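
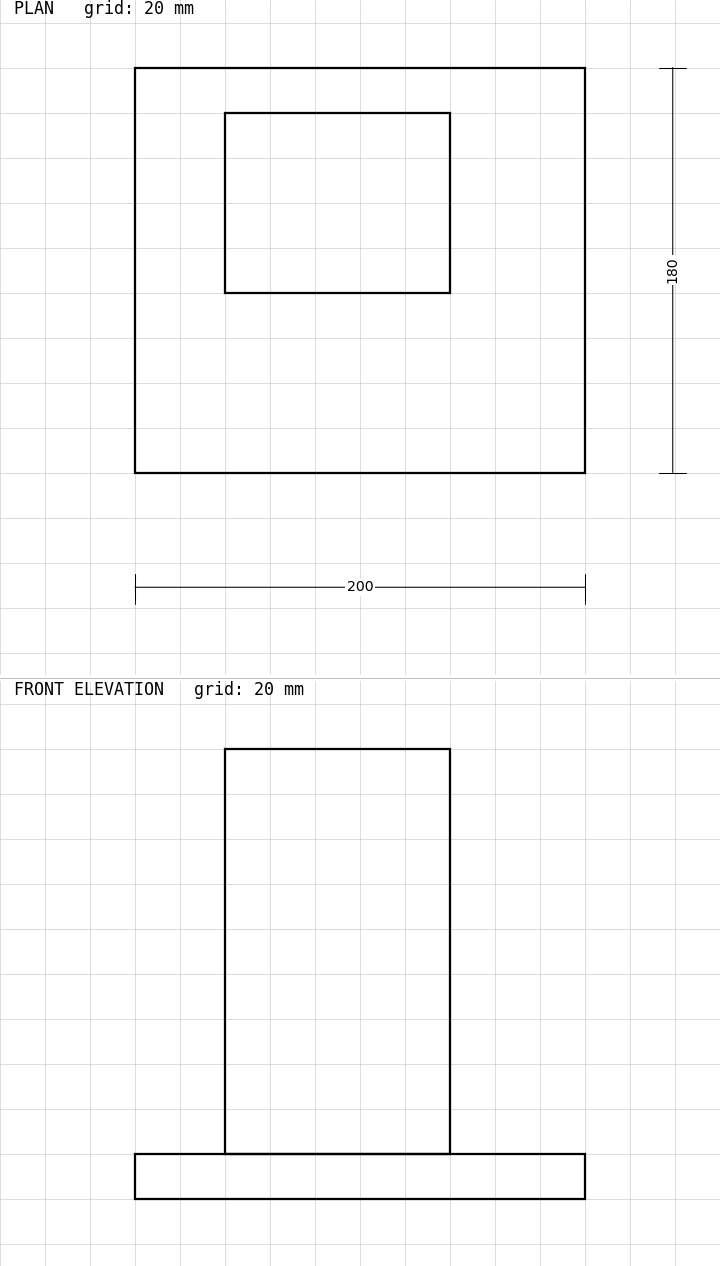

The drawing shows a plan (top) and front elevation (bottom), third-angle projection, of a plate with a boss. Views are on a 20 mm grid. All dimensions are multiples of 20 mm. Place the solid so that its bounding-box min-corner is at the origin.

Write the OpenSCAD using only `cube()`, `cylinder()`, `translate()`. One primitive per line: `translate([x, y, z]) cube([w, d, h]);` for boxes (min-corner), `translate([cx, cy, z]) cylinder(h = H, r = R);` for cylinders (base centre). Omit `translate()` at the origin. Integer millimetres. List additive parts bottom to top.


cube([200, 180, 20]);
translate([40, 80, 20]) cube([100, 80, 180]);


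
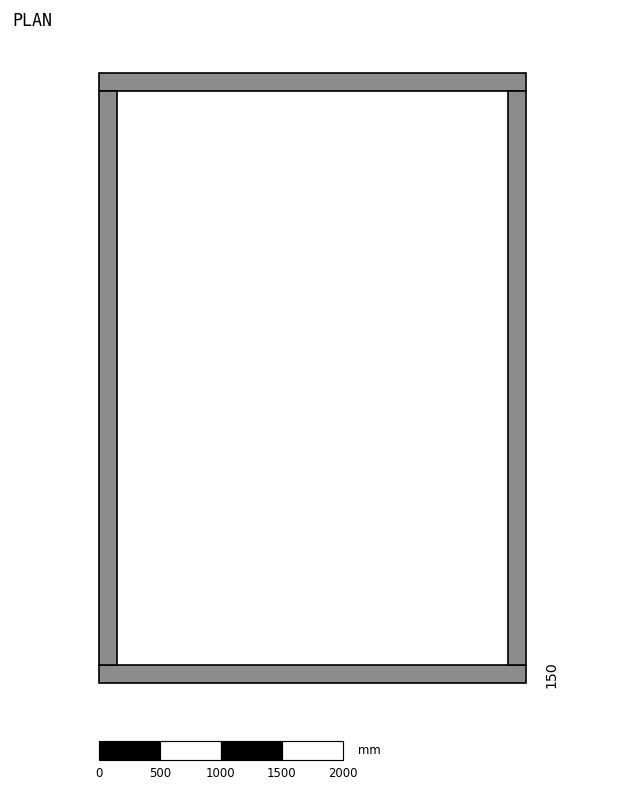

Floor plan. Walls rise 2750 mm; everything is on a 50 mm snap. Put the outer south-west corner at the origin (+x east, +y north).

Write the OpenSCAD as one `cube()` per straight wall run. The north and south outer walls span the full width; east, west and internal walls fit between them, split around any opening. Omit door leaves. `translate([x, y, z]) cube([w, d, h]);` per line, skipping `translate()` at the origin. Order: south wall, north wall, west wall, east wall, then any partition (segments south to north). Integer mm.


cube([3500, 150, 2750]);
translate([0, 4850, 0]) cube([3500, 150, 2750]);
translate([0, 150, 0]) cube([150, 4700, 2750]);
translate([3350, 150, 0]) cube([150, 4700, 2750]);


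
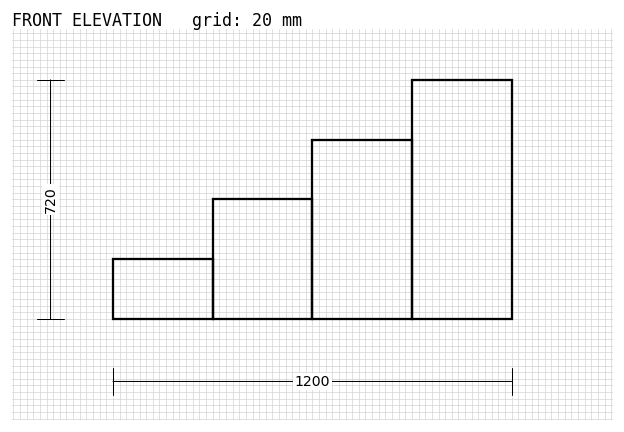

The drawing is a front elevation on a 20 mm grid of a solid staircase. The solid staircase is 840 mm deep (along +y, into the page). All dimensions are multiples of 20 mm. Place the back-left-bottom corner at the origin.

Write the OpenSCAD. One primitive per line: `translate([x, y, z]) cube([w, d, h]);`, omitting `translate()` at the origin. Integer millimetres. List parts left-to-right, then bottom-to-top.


cube([300, 840, 180]);
translate([300, 0, 0]) cube([300, 840, 360]);
translate([600, 0, 0]) cube([300, 840, 540]);
translate([900, 0, 0]) cube([300, 840, 720]);


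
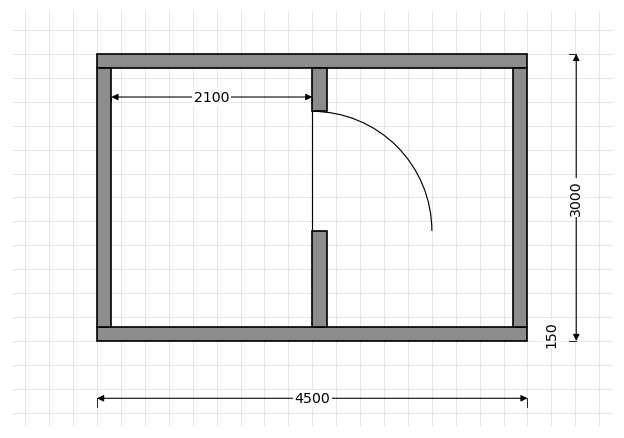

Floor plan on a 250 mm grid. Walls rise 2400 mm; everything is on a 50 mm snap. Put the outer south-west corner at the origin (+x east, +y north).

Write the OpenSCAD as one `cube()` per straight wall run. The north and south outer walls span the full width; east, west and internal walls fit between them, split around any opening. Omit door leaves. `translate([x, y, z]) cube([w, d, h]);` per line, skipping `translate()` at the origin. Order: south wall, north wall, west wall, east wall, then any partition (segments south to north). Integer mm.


cube([4500, 150, 2400]);
translate([0, 2850, 0]) cube([4500, 150, 2400]);
translate([0, 150, 0]) cube([150, 2700, 2400]);
translate([4350, 150, 0]) cube([150, 2700, 2400]);
translate([2250, 150, 0]) cube([150, 1000, 2400]);
translate([2250, 2400, 0]) cube([150, 450, 2400]);


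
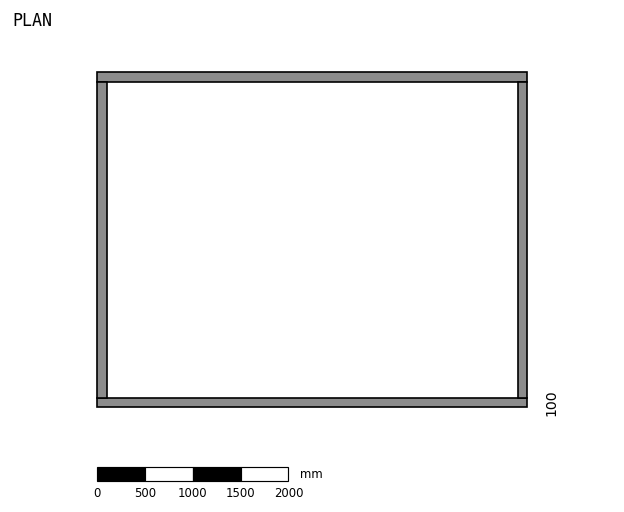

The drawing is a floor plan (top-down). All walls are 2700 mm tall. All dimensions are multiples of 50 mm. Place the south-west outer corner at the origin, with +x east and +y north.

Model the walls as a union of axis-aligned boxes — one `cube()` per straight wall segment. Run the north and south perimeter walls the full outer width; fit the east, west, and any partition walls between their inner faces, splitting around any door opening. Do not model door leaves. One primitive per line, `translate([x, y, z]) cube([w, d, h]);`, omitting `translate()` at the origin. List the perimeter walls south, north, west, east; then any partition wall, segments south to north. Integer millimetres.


cube([4500, 100, 2700]);
translate([0, 3400, 0]) cube([4500, 100, 2700]);
translate([0, 100, 0]) cube([100, 3300, 2700]);
translate([4400, 100, 0]) cube([100, 3300, 2700]);


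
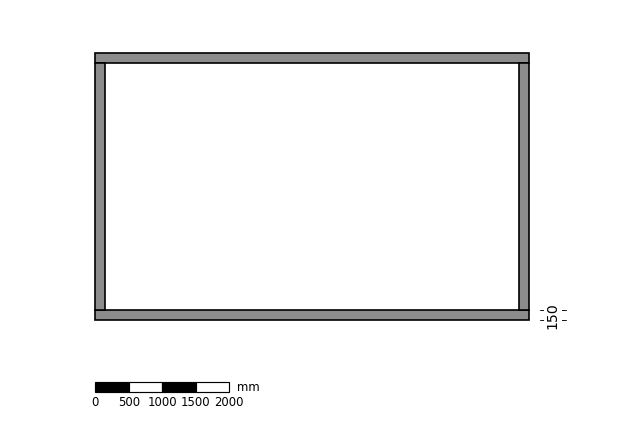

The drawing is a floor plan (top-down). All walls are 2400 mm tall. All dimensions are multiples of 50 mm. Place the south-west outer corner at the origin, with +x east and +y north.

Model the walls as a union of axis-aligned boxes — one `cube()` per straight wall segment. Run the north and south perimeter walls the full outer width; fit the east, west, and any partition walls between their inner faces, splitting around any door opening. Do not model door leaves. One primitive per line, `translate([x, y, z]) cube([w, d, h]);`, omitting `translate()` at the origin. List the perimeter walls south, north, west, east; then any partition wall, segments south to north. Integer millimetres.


cube([6500, 150, 2400]);
translate([0, 3850, 0]) cube([6500, 150, 2400]);
translate([0, 150, 0]) cube([150, 3700, 2400]);
translate([6350, 150, 0]) cube([150, 3700, 2400]);


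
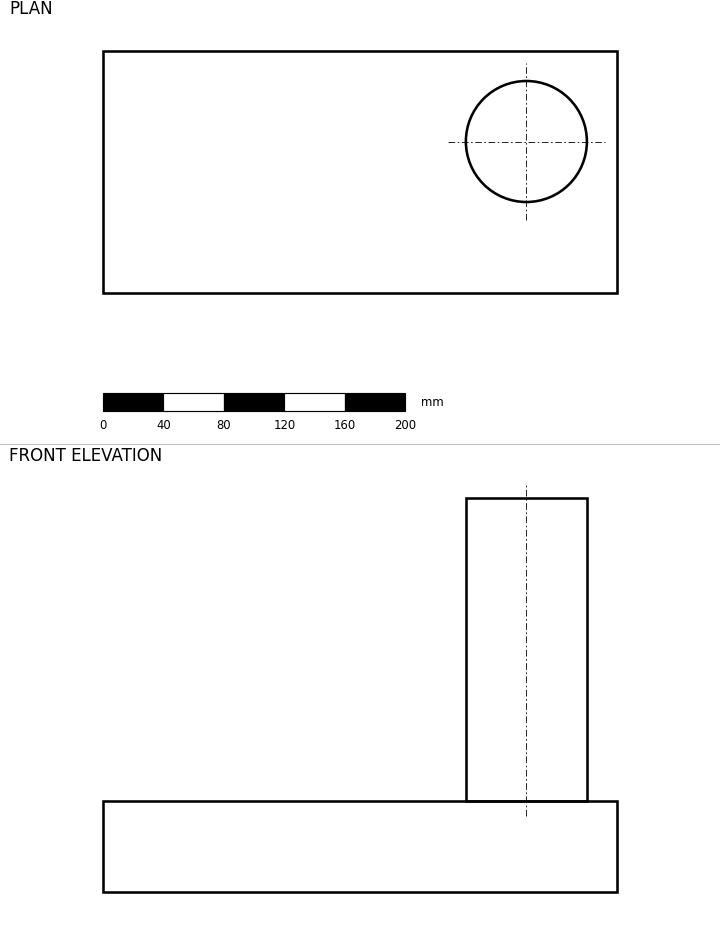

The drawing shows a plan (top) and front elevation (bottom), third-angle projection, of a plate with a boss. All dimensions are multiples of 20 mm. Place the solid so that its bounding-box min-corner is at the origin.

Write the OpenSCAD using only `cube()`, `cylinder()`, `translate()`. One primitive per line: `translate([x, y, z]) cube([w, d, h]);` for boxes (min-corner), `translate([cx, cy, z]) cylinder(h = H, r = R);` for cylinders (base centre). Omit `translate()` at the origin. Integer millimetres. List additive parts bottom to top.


cube([340, 160, 60]);
translate([280, 100, 60]) cylinder(h = 200, r = 40);


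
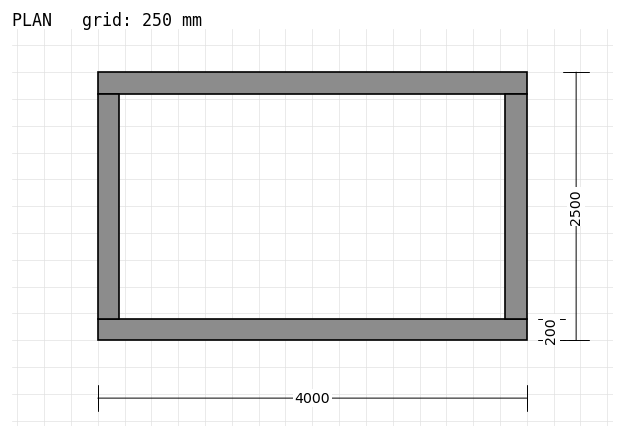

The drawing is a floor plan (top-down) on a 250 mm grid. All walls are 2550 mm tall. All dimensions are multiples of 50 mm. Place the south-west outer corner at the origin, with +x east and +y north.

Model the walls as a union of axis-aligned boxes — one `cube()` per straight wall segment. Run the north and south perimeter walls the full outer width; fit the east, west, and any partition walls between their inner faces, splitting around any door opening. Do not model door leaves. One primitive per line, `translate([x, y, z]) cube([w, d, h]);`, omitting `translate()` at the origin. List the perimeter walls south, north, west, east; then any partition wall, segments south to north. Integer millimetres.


cube([4000, 200, 2550]);
translate([0, 2300, 0]) cube([4000, 200, 2550]);
translate([0, 200, 0]) cube([200, 2100, 2550]);
translate([3800, 200, 0]) cube([200, 2100, 2550]);


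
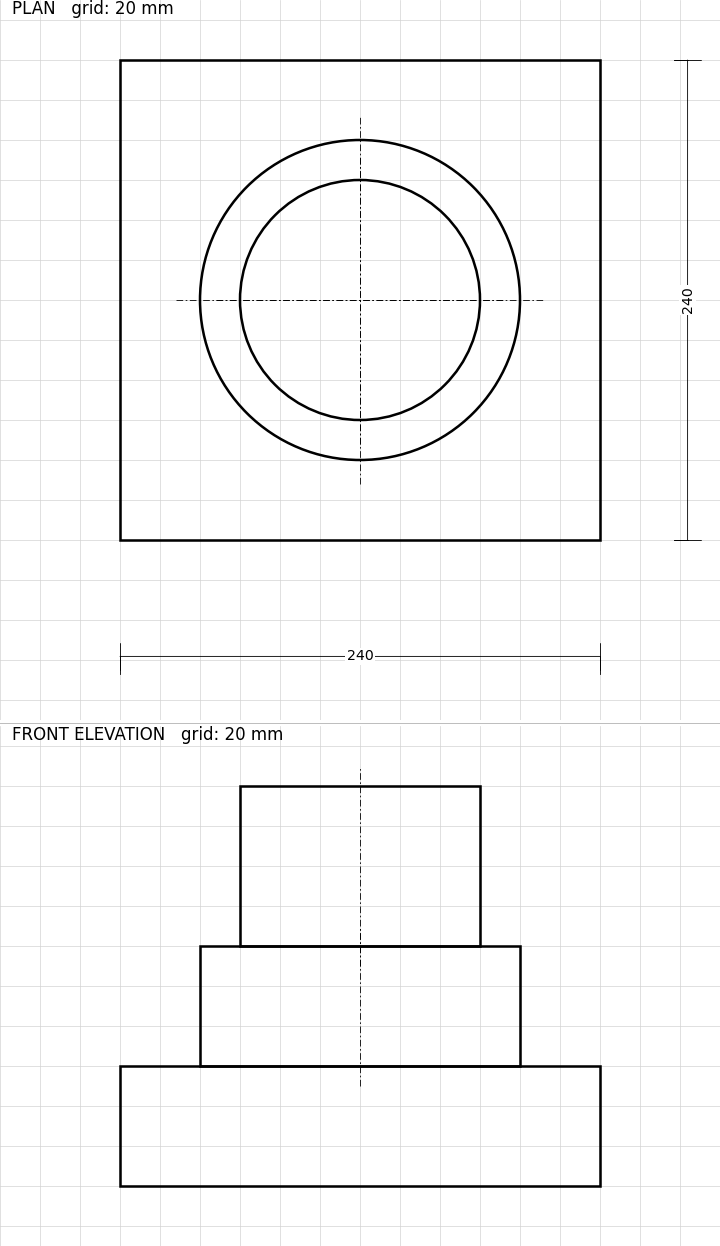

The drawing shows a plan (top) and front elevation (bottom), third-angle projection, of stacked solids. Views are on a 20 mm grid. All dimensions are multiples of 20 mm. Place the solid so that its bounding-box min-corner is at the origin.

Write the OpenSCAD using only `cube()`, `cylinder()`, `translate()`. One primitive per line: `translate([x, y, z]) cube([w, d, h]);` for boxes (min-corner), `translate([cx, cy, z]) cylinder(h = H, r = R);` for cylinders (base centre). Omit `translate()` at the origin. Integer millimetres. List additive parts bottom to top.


cube([240, 240, 60]);
translate([120, 120, 60]) cylinder(h = 60, r = 80);
translate([120, 120, 120]) cylinder(h = 80, r = 60);


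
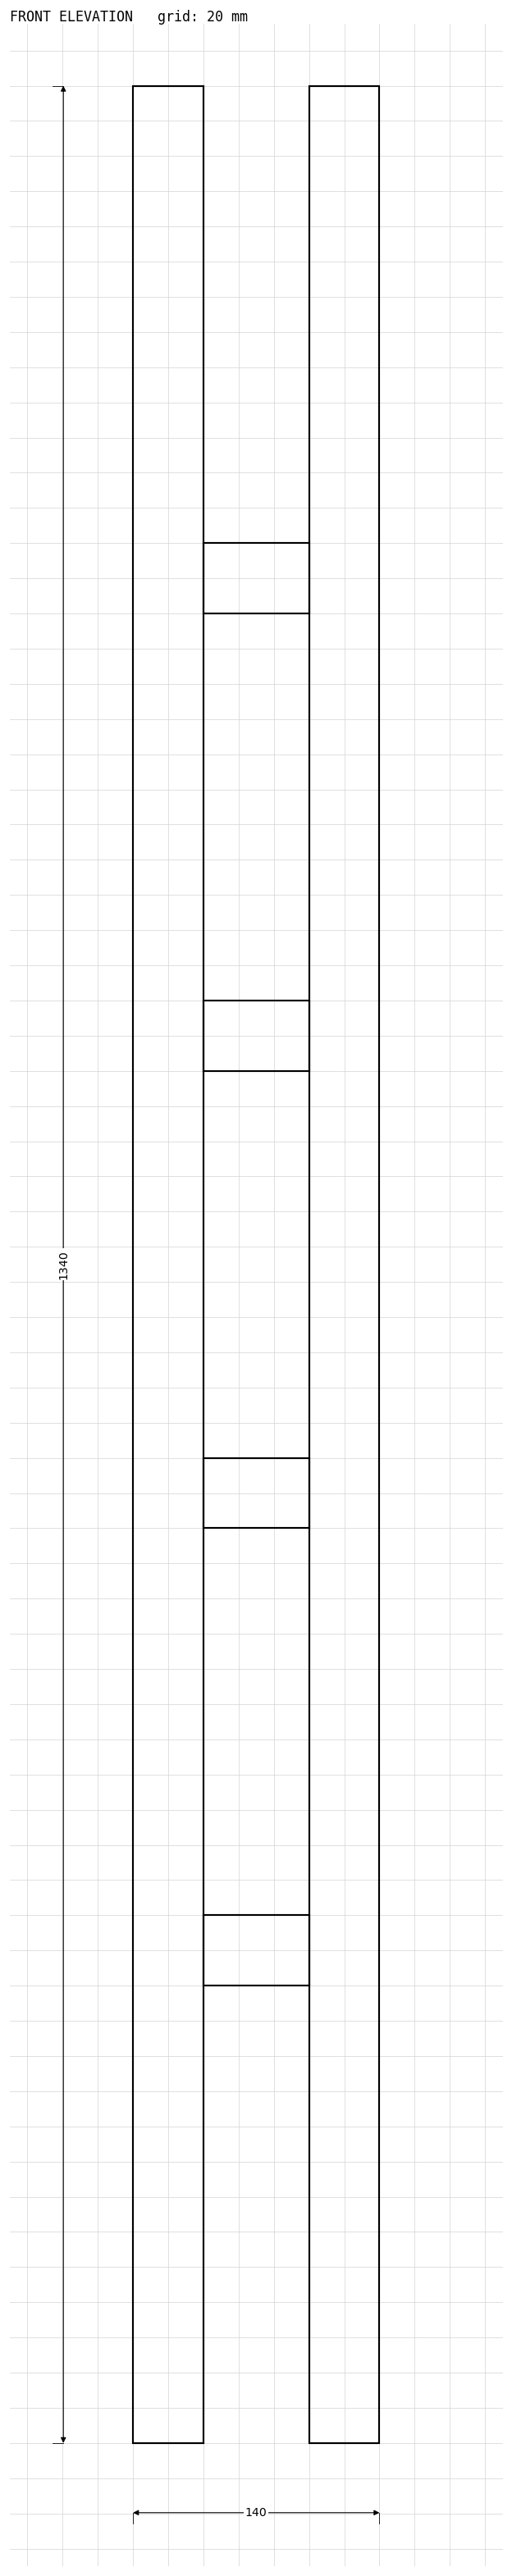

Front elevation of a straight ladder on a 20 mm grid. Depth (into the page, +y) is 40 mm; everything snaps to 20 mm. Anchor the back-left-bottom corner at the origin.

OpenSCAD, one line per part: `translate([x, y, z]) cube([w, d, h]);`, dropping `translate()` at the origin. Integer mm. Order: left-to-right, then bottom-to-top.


cube([40, 40, 1340]);
translate([40, 0, 260]) cube([60, 40, 40]);
translate([40, 0, 520]) cube([60, 40, 40]);
translate([40, 0, 780]) cube([60, 40, 40]);
translate([40, 0, 1040]) cube([60, 40, 40]);
translate([100, 0, 0]) cube([40, 40, 1340]);


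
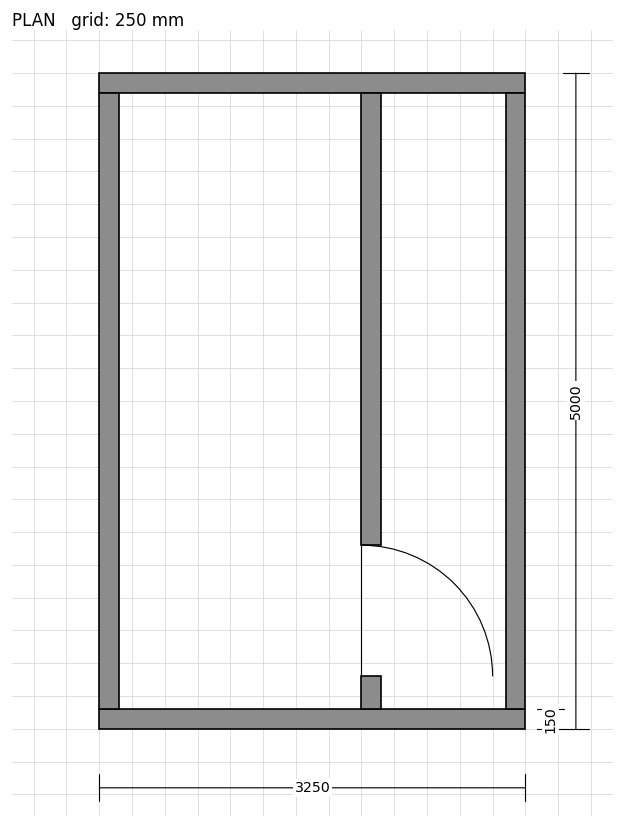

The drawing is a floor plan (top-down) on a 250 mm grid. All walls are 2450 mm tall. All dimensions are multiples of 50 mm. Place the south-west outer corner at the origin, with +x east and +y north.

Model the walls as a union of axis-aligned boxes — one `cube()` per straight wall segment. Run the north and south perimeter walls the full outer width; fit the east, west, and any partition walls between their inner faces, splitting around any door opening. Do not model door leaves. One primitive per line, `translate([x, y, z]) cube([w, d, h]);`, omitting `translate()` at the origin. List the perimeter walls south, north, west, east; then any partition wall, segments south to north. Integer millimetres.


cube([3250, 150, 2450]);
translate([0, 4850, 0]) cube([3250, 150, 2450]);
translate([0, 150, 0]) cube([150, 4700, 2450]);
translate([3100, 150, 0]) cube([150, 4700, 2450]);
translate([2000, 150, 0]) cube([150, 250, 2450]);
translate([2000, 1400, 0]) cube([150, 3450, 2450]);


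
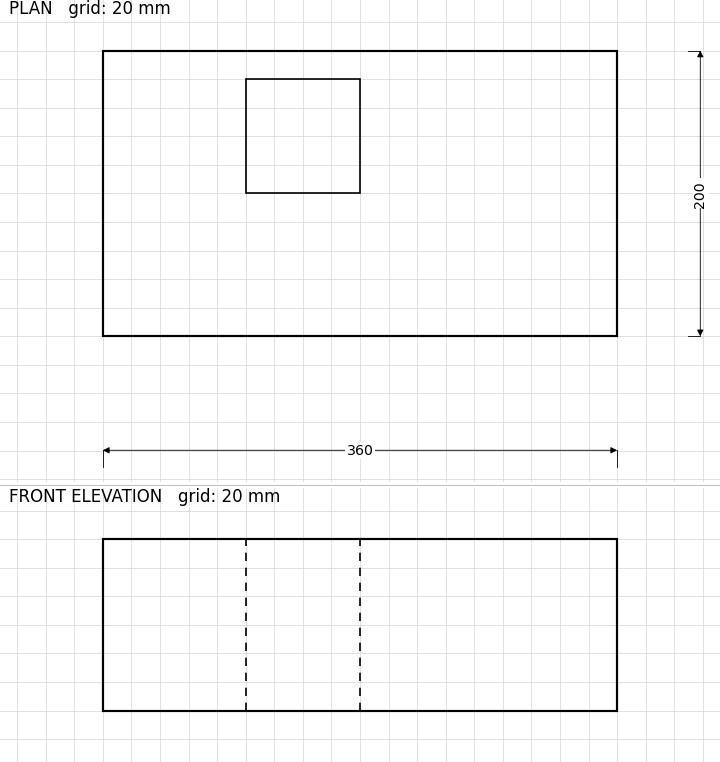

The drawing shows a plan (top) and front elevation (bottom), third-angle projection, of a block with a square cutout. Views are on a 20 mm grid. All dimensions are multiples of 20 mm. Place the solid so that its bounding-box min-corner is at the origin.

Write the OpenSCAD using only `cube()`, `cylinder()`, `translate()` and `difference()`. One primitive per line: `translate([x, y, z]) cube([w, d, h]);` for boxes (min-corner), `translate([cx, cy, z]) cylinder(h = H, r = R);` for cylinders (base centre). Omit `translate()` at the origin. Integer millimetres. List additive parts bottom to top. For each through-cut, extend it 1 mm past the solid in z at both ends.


difference() {
  cube([360, 200, 120]);
  translate([100, 100, -1]) cube([80, 80, 122]);
}


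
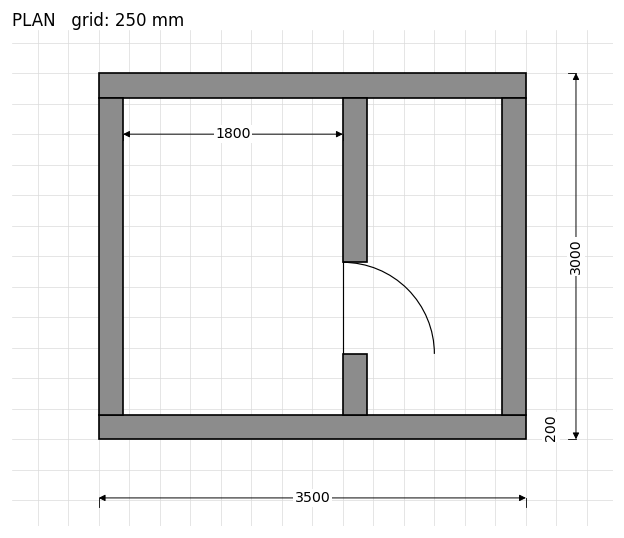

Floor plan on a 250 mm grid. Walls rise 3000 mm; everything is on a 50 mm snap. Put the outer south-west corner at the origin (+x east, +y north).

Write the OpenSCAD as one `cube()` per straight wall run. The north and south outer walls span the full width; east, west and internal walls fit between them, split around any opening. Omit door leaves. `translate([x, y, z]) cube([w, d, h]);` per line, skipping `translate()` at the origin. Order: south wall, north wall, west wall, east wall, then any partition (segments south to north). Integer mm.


cube([3500, 200, 3000]);
translate([0, 2800, 0]) cube([3500, 200, 3000]);
translate([0, 200, 0]) cube([200, 2600, 3000]);
translate([3300, 200, 0]) cube([200, 2600, 3000]);
translate([2000, 200, 0]) cube([200, 500, 3000]);
translate([2000, 1450, 0]) cube([200, 1350, 3000]);


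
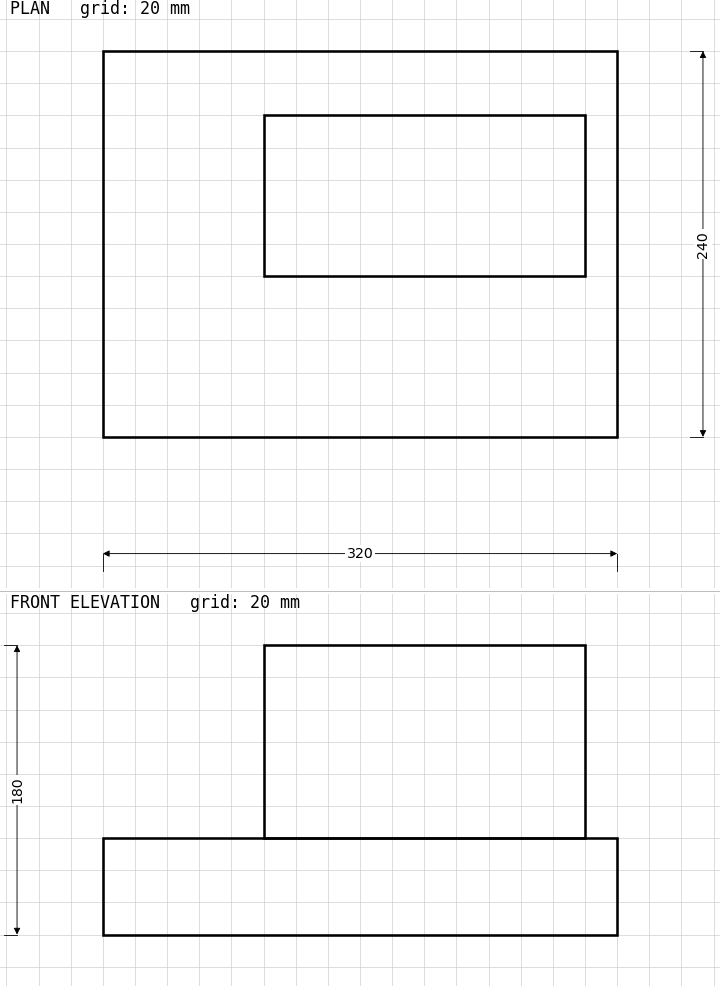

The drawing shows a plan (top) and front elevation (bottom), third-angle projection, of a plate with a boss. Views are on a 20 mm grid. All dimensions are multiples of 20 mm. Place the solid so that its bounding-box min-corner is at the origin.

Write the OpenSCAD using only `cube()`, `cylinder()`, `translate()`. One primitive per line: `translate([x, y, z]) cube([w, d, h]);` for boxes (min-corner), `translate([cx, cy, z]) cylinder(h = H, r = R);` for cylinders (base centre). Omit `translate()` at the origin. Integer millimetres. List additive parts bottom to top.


cube([320, 240, 60]);
translate([100, 100, 60]) cube([200, 100, 120]);


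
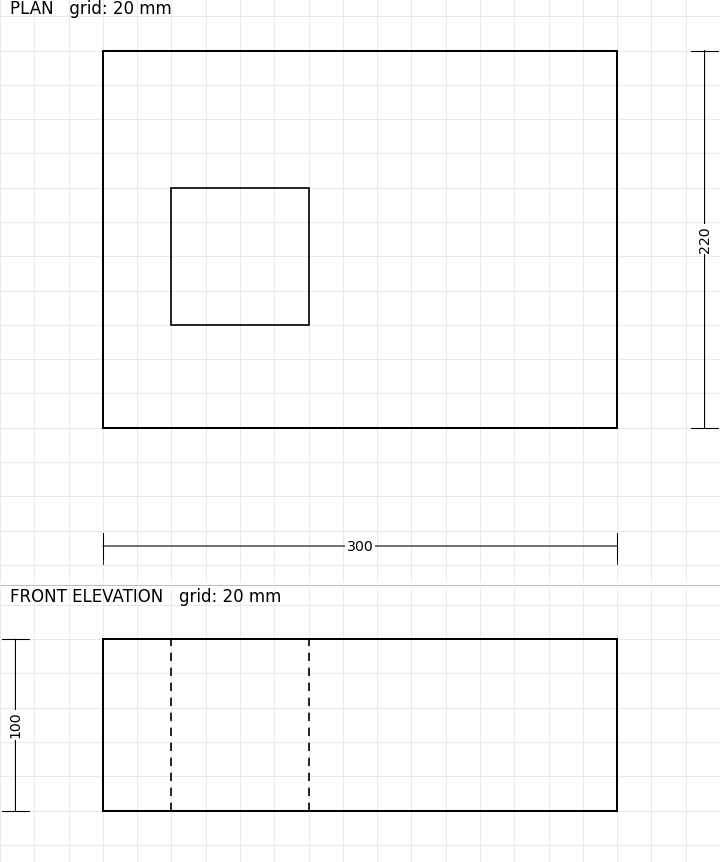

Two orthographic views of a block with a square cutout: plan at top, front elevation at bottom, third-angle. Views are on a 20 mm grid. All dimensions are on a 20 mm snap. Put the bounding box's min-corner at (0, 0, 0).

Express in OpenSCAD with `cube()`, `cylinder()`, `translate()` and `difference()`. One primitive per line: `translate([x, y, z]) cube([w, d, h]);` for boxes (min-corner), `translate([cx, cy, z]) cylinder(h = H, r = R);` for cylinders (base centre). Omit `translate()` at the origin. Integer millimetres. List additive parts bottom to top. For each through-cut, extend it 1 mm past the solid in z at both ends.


difference() {
  cube([300, 220, 100]);
  translate([40, 60, -1]) cube([80, 80, 102]);
}


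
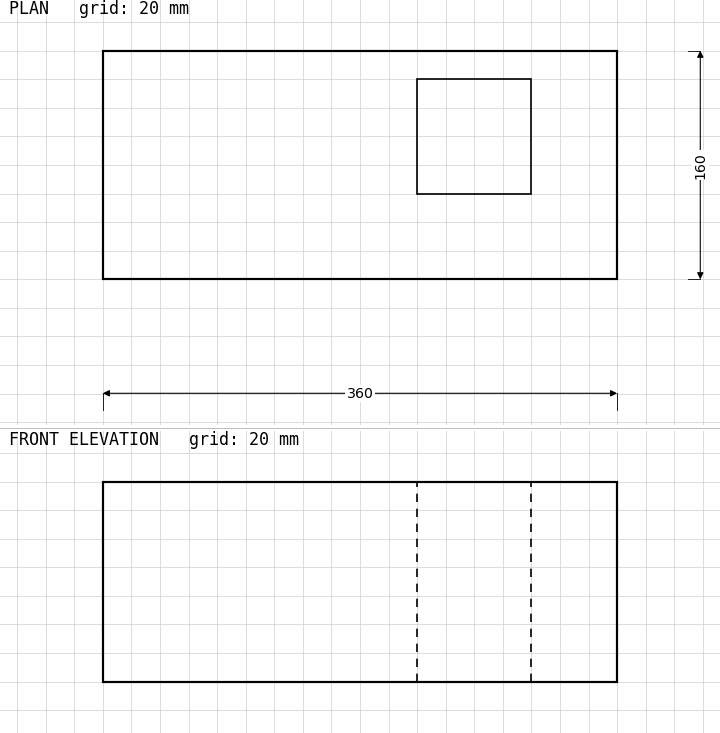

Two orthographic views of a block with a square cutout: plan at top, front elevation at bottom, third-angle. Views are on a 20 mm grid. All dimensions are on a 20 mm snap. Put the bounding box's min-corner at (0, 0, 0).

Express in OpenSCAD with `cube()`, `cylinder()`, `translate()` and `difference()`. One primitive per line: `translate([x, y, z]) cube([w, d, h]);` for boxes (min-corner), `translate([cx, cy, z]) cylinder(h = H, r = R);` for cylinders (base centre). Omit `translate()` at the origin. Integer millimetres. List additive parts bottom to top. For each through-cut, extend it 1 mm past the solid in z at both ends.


difference() {
  cube([360, 160, 140]);
  translate([220, 60, -1]) cube([80, 80, 142]);
}


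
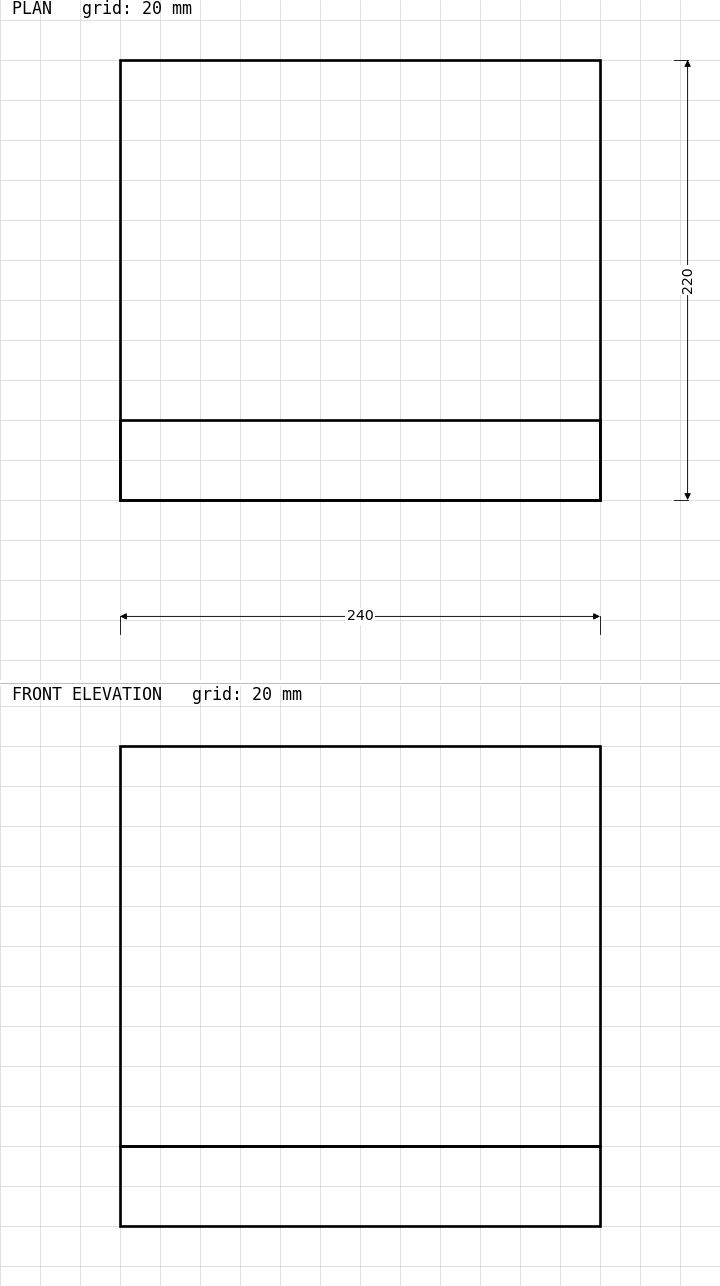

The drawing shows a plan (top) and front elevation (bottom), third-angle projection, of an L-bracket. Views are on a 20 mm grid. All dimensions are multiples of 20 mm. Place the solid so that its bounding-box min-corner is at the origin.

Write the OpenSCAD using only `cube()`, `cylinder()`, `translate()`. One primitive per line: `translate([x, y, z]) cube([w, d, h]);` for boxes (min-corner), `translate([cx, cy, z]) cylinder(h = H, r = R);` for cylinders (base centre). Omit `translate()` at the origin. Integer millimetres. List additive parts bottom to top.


cube([240, 220, 40]);
translate([0, 0, 40]) cube([240, 40, 200]);


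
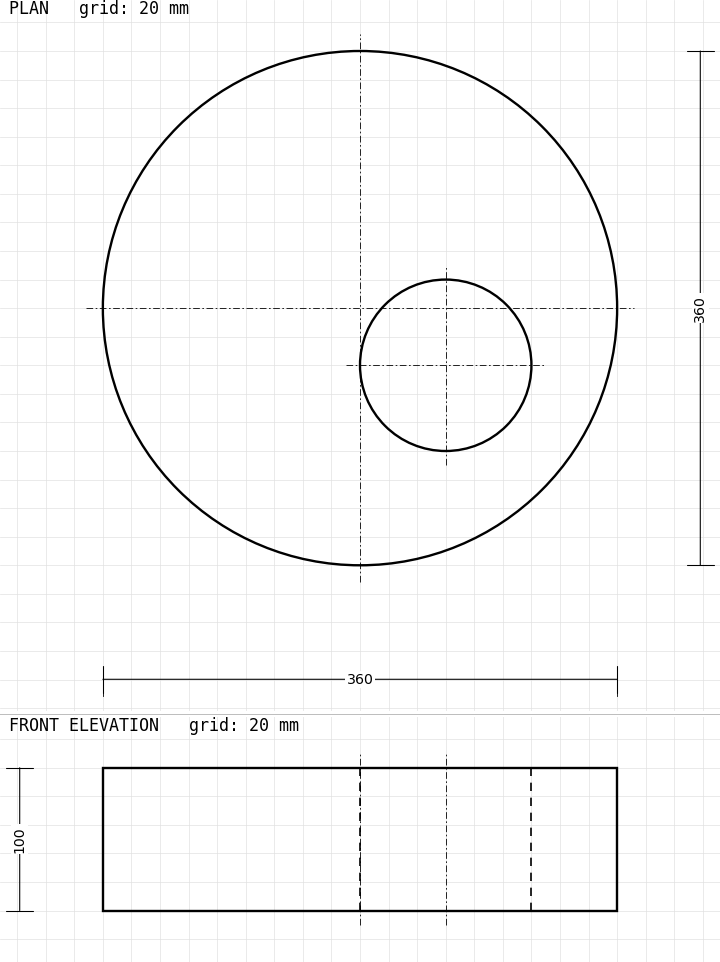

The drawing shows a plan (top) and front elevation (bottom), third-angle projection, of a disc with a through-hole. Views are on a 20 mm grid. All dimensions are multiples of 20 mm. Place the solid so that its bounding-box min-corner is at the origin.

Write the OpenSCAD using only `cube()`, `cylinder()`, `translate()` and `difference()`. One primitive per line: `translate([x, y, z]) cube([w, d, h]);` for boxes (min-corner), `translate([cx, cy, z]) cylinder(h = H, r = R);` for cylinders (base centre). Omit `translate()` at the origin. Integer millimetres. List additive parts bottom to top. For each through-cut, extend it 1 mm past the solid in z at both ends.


difference() {
  translate([180, 180, 0]) cylinder(h = 100, r = 180);
  translate([240, 140, -1]) cylinder(h = 102, r = 60);
}


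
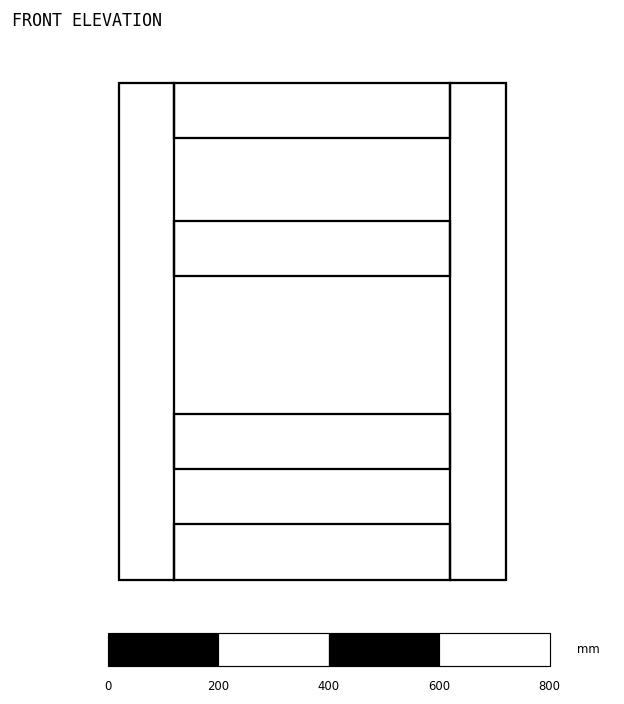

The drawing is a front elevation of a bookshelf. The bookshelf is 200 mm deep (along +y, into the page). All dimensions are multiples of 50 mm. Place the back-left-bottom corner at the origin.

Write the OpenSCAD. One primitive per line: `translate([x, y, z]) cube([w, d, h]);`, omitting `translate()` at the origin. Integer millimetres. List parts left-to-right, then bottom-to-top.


cube([100, 200, 900]);
translate([100, 0, 0]) cube([500, 200, 100]);
translate([100, 0, 200]) cube([500, 200, 100]);
translate([100, 0, 550]) cube([500, 200, 100]);
translate([100, 0, 800]) cube([500, 200, 100]);
translate([600, 0, 0]) cube([100, 200, 900]);


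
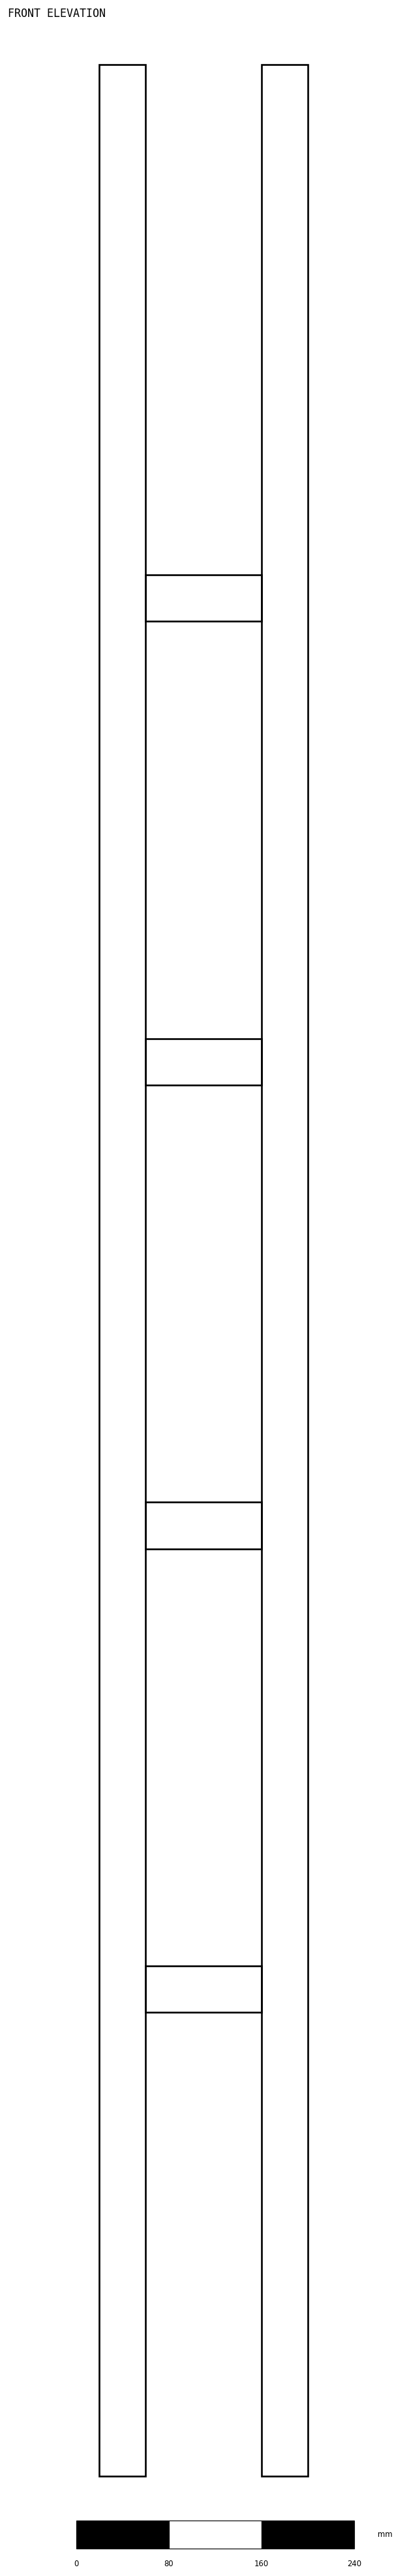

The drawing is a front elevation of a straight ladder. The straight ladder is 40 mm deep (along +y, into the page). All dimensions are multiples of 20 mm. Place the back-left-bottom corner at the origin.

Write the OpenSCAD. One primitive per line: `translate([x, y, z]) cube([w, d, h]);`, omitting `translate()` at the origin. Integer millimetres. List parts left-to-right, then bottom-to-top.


cube([40, 40, 2080]);
translate([40, 0, 400]) cube([100, 40, 40]);
translate([40, 0, 800]) cube([100, 40, 40]);
translate([40, 0, 1200]) cube([100, 40, 40]);
translate([40, 0, 1600]) cube([100, 40, 40]);
translate([140, 0, 0]) cube([40, 40, 2080]);


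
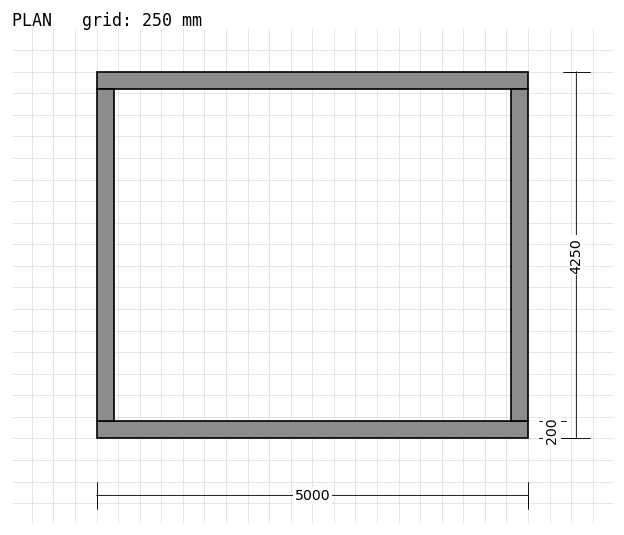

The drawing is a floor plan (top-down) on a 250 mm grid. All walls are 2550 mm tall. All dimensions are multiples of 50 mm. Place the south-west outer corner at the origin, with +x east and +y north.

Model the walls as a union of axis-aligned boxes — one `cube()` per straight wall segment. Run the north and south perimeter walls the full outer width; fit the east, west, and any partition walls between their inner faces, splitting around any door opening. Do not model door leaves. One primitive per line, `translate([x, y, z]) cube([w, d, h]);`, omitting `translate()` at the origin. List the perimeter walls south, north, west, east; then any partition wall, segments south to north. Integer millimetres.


cube([5000, 200, 2550]);
translate([0, 4050, 0]) cube([5000, 200, 2550]);
translate([0, 200, 0]) cube([200, 3850, 2550]);
translate([4800, 200, 0]) cube([200, 3850, 2550]);


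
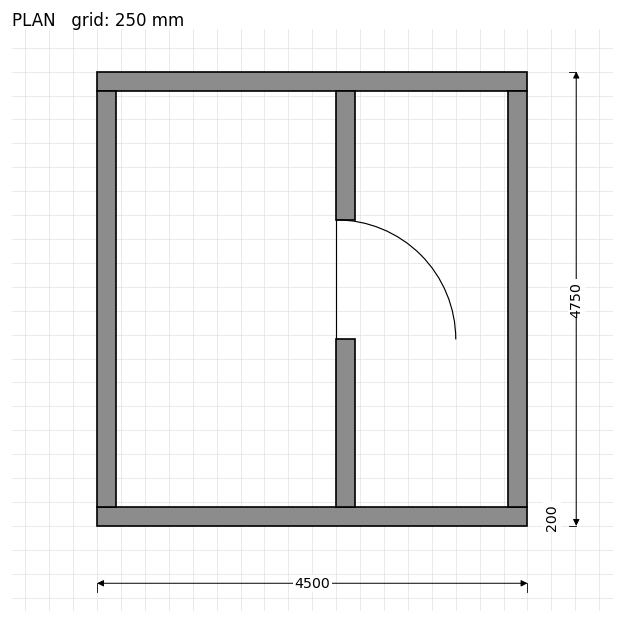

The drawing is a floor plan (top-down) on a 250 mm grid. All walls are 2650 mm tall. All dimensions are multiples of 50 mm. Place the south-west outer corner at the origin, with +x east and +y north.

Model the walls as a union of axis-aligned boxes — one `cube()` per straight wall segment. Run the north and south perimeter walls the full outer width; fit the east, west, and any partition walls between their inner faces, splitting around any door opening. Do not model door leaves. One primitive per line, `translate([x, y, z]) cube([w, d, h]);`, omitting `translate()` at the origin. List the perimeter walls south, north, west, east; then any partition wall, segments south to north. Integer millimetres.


cube([4500, 200, 2650]);
translate([0, 4550, 0]) cube([4500, 200, 2650]);
translate([0, 200, 0]) cube([200, 4350, 2650]);
translate([4300, 200, 0]) cube([200, 4350, 2650]);
translate([2500, 200, 0]) cube([200, 1750, 2650]);
translate([2500, 3200, 0]) cube([200, 1350, 2650]);


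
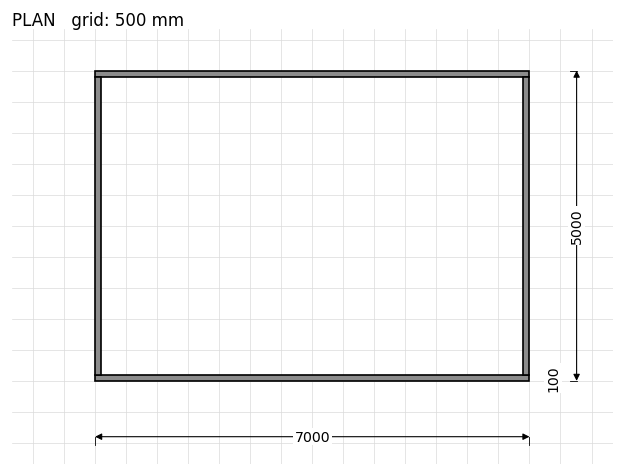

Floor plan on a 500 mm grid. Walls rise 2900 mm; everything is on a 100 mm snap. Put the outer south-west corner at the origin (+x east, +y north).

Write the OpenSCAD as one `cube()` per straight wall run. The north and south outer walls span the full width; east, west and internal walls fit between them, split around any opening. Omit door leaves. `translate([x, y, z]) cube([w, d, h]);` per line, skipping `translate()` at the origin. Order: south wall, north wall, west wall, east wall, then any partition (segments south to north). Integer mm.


cube([7000, 100, 2900]);
translate([0, 4900, 0]) cube([7000, 100, 2900]);
translate([0, 100, 0]) cube([100, 4800, 2900]);
translate([6900, 100, 0]) cube([100, 4800, 2900]);


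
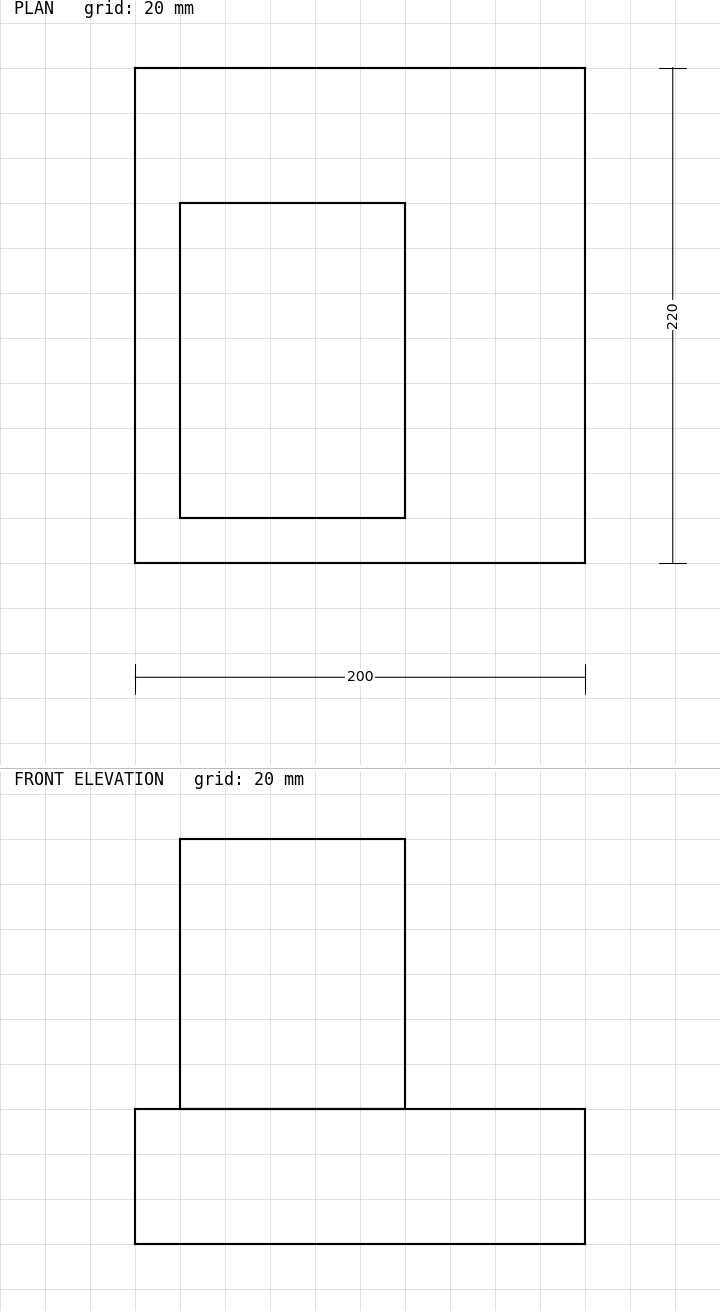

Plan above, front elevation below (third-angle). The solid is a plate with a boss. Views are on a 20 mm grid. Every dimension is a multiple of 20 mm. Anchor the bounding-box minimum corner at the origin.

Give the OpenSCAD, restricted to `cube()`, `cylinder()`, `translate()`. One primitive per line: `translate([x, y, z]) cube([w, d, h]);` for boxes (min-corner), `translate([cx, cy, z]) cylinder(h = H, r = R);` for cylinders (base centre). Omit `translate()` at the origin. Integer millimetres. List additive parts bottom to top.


cube([200, 220, 60]);
translate([20, 20, 60]) cube([100, 140, 120]);


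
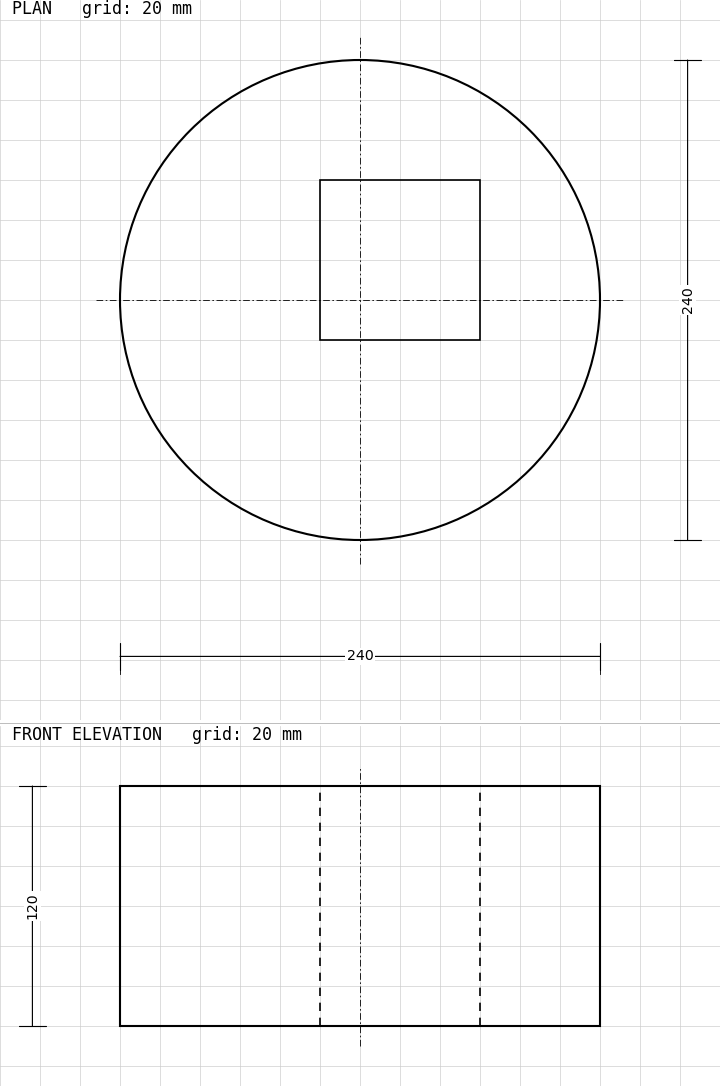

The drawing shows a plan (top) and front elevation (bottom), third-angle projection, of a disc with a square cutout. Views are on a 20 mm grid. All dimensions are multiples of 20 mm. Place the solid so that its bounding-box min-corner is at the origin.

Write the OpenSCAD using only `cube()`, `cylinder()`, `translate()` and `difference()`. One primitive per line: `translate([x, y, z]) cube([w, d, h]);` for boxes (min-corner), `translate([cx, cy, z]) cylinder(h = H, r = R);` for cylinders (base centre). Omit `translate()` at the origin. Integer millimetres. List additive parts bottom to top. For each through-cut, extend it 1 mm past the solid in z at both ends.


difference() {
  translate([120, 120, 0]) cylinder(h = 120, r = 120);
  translate([100, 100, -1]) cube([80, 80, 122]);
}


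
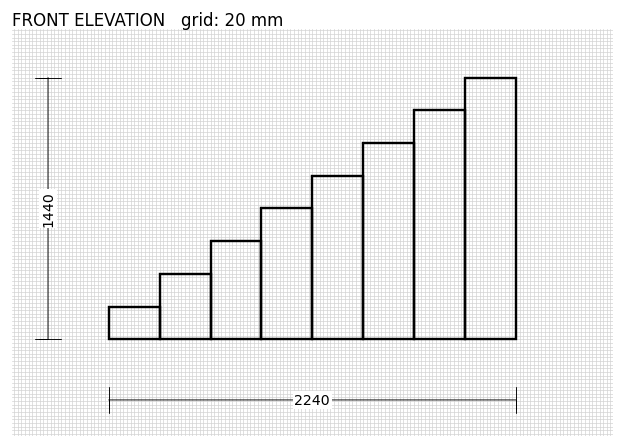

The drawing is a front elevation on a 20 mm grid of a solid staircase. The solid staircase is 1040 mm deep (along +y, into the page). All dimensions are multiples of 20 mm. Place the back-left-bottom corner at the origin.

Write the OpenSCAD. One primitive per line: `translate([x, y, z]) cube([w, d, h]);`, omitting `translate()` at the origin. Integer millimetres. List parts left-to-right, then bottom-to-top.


cube([280, 1040, 180]);
translate([280, 0, 0]) cube([280, 1040, 360]);
translate([560, 0, 0]) cube([280, 1040, 540]);
translate([840, 0, 0]) cube([280, 1040, 720]);
translate([1120, 0, 0]) cube([280, 1040, 900]);
translate([1400, 0, 0]) cube([280, 1040, 1080]);
translate([1680, 0, 0]) cube([280, 1040, 1260]);
translate([1960, 0, 0]) cube([280, 1040, 1440]);


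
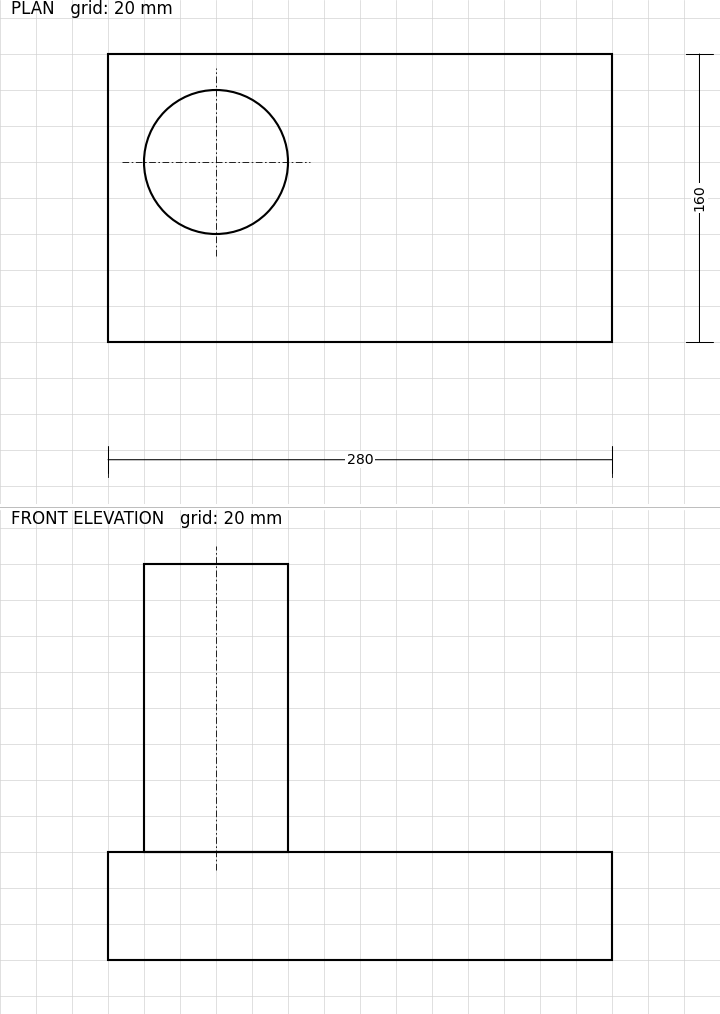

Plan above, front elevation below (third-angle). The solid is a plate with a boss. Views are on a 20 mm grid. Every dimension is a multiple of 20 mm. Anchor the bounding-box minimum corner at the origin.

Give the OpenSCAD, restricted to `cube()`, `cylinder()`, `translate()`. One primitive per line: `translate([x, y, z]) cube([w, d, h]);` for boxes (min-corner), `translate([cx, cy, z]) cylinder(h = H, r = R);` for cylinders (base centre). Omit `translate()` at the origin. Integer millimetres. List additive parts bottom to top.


cube([280, 160, 60]);
translate([60, 100, 60]) cylinder(h = 160, r = 40);


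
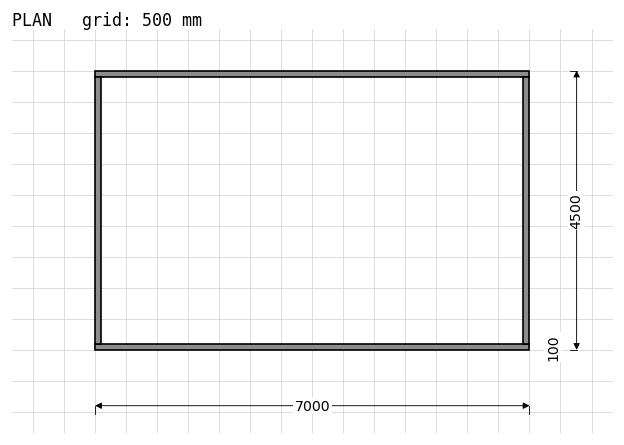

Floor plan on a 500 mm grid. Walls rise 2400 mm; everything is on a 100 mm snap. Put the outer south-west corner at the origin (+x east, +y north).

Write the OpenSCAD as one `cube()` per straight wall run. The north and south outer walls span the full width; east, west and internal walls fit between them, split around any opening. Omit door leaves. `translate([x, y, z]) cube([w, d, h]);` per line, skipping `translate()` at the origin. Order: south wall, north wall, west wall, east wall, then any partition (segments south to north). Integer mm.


cube([7000, 100, 2400]);
translate([0, 4400, 0]) cube([7000, 100, 2400]);
translate([0, 100, 0]) cube([100, 4300, 2400]);
translate([6900, 100, 0]) cube([100, 4300, 2400]);


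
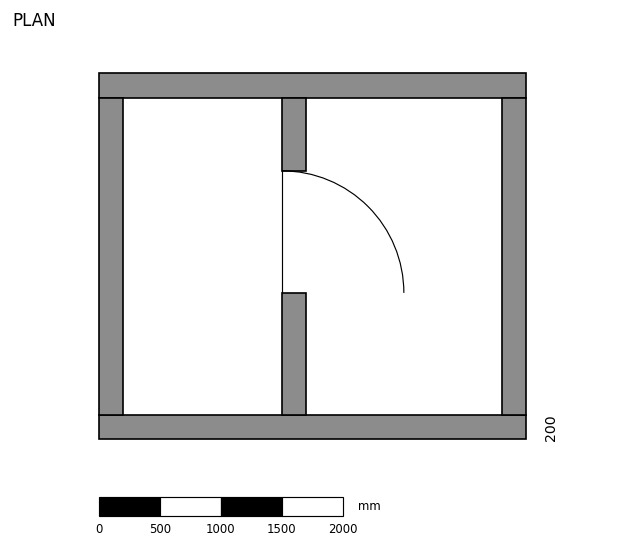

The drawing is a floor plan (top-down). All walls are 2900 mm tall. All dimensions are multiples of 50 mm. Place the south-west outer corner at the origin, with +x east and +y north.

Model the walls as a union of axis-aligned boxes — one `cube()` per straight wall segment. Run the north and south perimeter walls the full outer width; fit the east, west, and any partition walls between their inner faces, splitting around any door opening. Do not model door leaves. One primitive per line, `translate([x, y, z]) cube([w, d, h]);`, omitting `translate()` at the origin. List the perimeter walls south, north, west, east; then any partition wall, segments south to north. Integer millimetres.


cube([3500, 200, 2900]);
translate([0, 2800, 0]) cube([3500, 200, 2900]);
translate([0, 200, 0]) cube([200, 2600, 2900]);
translate([3300, 200, 0]) cube([200, 2600, 2900]);
translate([1500, 200, 0]) cube([200, 1000, 2900]);
translate([1500, 2200, 0]) cube([200, 600, 2900]);


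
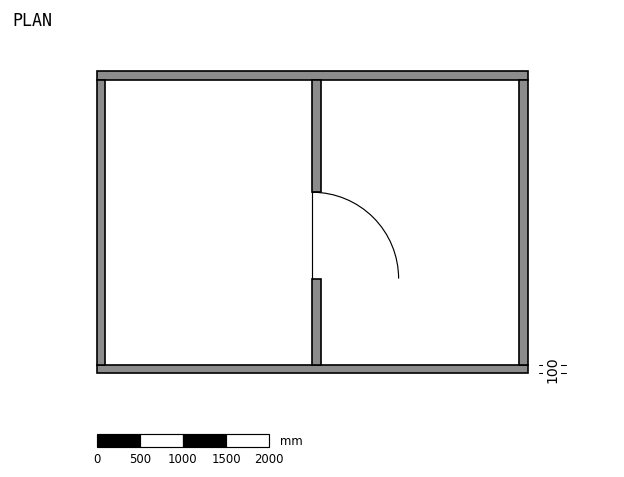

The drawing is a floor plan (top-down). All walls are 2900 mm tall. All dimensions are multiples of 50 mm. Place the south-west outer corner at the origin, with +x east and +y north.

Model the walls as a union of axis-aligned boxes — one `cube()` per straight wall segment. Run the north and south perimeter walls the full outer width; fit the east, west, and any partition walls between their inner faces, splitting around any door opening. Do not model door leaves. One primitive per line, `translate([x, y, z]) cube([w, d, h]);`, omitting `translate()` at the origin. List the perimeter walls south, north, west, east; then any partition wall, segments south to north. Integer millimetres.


cube([5000, 100, 2900]);
translate([0, 3400, 0]) cube([5000, 100, 2900]);
translate([0, 100, 0]) cube([100, 3300, 2900]);
translate([4900, 100, 0]) cube([100, 3300, 2900]);
translate([2500, 100, 0]) cube([100, 1000, 2900]);
translate([2500, 2100, 0]) cube([100, 1300, 2900]);


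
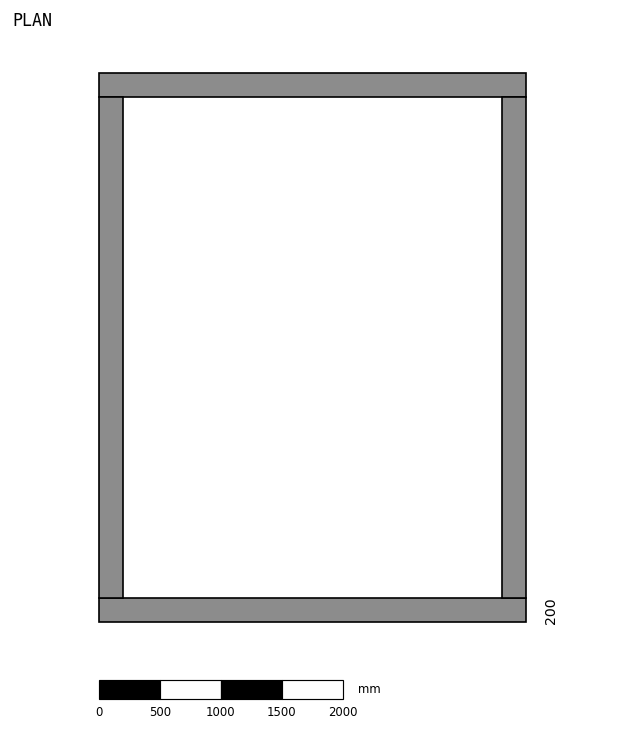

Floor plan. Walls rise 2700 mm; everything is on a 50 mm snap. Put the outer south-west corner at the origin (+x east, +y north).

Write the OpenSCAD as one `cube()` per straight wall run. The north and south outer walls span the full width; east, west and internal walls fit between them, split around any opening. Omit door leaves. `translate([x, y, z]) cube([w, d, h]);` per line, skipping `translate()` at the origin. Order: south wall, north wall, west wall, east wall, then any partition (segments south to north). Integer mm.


cube([3500, 200, 2700]);
translate([0, 4300, 0]) cube([3500, 200, 2700]);
translate([0, 200, 0]) cube([200, 4100, 2700]);
translate([3300, 200, 0]) cube([200, 4100, 2700]);


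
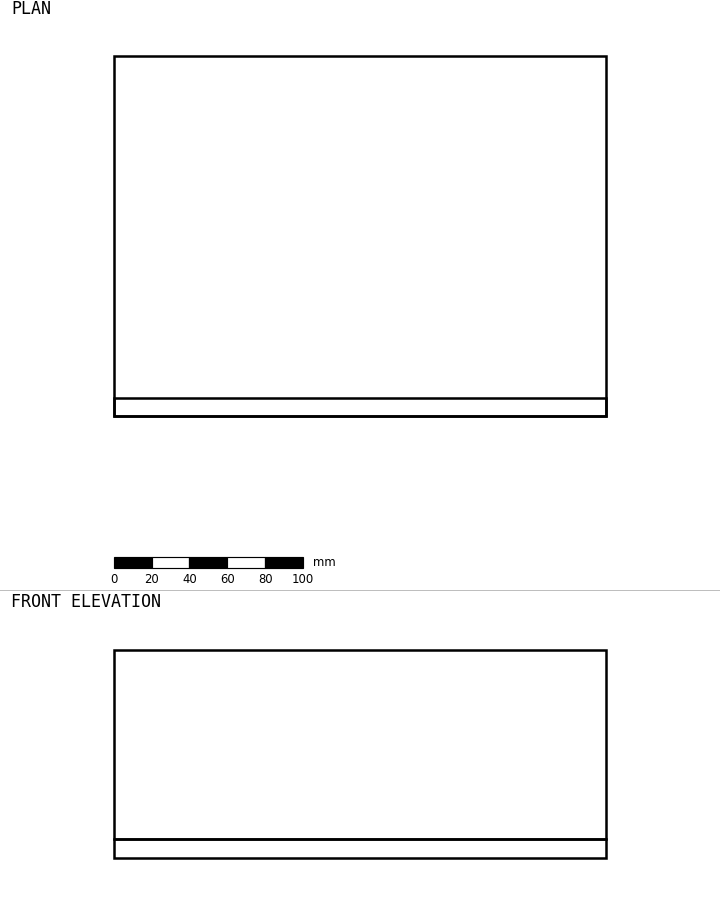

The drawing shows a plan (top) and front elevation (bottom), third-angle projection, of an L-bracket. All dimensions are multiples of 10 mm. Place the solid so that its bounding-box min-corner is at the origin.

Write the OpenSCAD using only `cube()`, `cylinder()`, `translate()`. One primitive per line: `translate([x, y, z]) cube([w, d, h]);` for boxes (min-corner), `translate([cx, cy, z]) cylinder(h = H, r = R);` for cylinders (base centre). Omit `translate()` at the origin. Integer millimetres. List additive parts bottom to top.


cube([260, 190, 10]);
translate([0, 0, 10]) cube([260, 10, 100]);


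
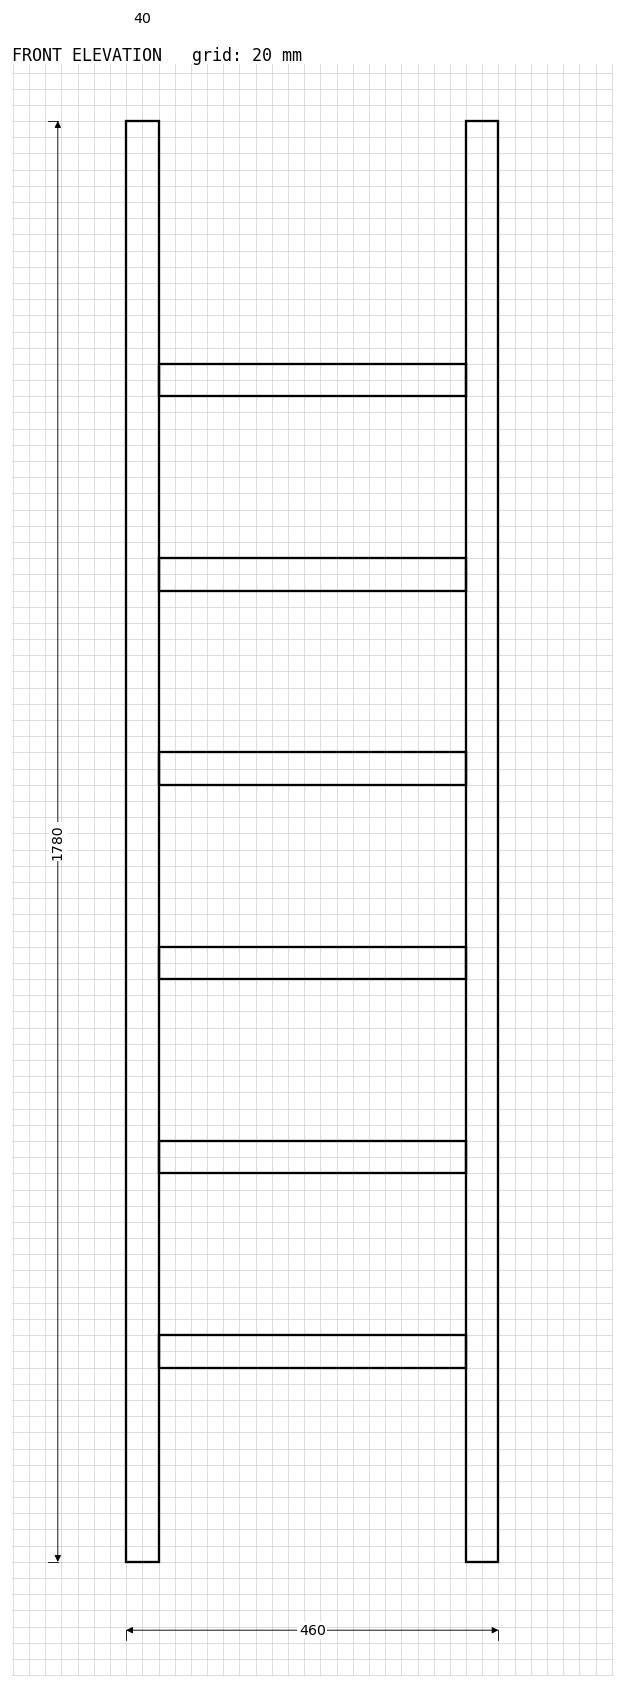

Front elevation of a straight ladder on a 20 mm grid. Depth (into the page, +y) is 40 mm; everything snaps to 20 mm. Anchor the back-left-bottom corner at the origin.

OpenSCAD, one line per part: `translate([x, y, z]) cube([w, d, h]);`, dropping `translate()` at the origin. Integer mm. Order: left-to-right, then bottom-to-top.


cube([40, 40, 1780]);
translate([40, 0, 240]) cube([380, 40, 40]);
translate([40, 0, 480]) cube([380, 40, 40]);
translate([40, 0, 720]) cube([380, 40, 40]);
translate([40, 0, 960]) cube([380, 40, 40]);
translate([40, 0, 1200]) cube([380, 40, 40]);
translate([40, 0, 1440]) cube([380, 40, 40]);
translate([420, 0, 0]) cube([40, 40, 1780]);


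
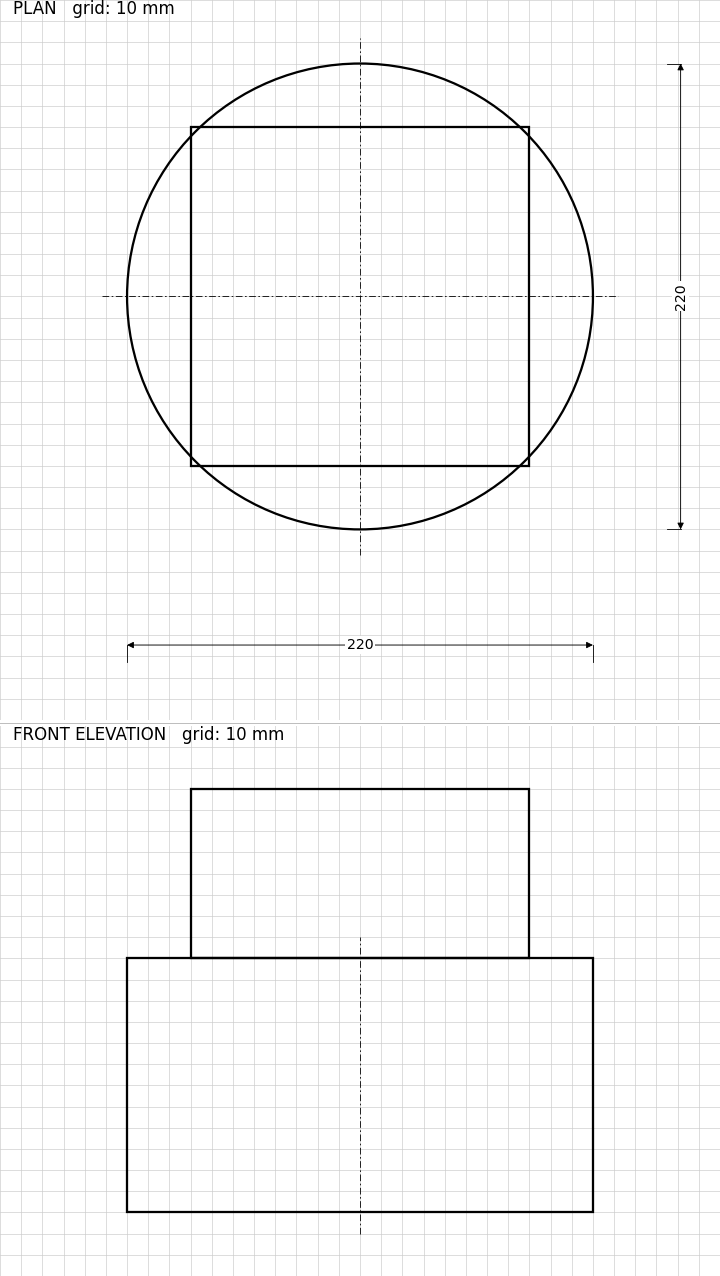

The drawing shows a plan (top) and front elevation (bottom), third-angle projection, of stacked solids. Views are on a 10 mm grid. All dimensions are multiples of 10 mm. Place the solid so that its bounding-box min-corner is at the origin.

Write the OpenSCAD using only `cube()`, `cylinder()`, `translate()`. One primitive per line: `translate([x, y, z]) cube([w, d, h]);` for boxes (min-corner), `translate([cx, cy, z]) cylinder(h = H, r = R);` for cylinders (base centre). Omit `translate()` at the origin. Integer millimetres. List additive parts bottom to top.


translate([110, 110, 0]) cylinder(h = 120, r = 110);
translate([30, 30, 120]) cube([160, 160, 80]);


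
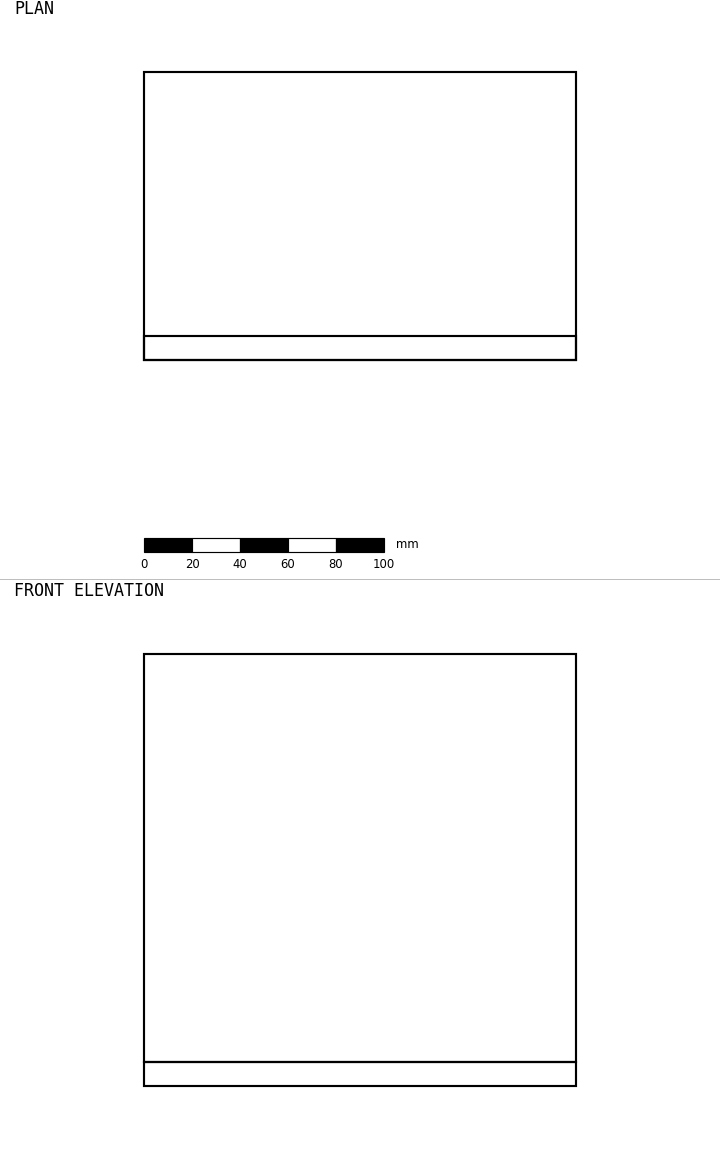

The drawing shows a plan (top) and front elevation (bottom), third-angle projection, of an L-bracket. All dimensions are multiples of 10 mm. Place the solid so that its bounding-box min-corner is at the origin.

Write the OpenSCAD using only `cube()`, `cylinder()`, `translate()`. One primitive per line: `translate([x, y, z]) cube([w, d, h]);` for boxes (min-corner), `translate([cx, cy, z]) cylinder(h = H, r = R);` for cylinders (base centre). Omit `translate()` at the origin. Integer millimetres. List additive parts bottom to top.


cube([180, 120, 10]);
translate([0, 0, 10]) cube([180, 10, 170]);


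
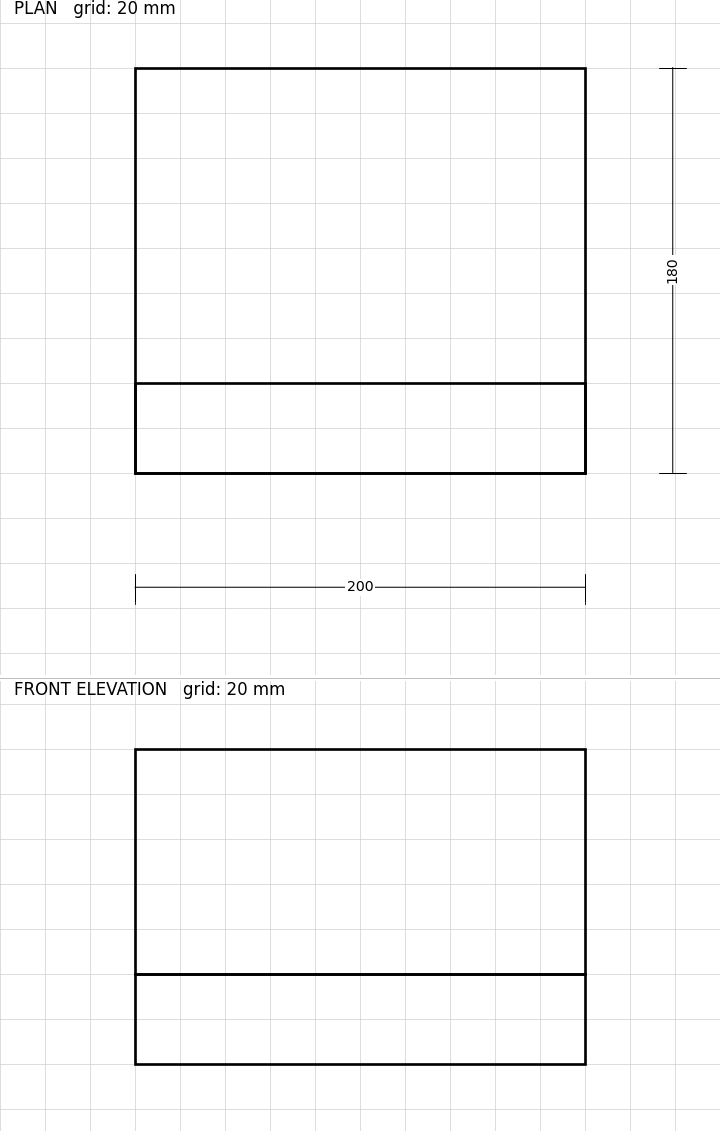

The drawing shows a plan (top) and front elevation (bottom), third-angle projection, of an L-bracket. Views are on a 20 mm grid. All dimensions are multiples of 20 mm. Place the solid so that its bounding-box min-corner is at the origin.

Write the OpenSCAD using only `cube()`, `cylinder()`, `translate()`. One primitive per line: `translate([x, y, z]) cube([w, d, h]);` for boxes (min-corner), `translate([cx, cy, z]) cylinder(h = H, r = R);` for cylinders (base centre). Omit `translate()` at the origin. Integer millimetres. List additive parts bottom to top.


cube([200, 180, 40]);
translate([0, 0, 40]) cube([200, 40, 100]);
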